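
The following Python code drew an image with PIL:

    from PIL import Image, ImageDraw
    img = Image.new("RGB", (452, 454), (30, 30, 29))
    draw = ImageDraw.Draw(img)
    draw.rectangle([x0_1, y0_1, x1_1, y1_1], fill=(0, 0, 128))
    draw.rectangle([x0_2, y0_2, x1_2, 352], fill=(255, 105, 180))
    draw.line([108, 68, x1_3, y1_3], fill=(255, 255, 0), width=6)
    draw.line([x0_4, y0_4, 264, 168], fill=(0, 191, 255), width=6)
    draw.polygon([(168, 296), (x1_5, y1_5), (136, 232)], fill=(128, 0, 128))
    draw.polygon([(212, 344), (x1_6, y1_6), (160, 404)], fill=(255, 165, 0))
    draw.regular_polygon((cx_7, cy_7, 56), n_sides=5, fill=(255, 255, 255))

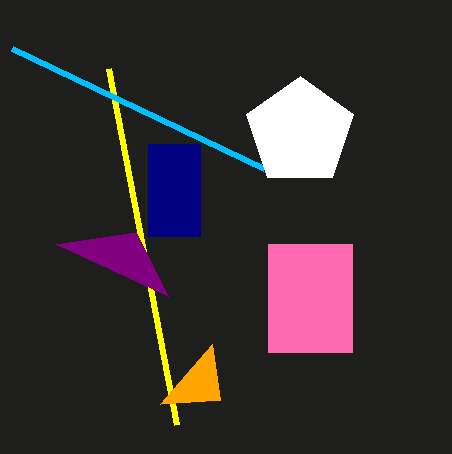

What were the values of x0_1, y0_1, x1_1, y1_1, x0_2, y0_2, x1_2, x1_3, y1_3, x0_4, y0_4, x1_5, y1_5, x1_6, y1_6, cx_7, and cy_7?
x0_1 = 148
y0_1 = 144
x1_1 = 200
y1_1 = 236
x0_2 = 268
y0_2 = 244
x1_2 = 352
x1_3 = 176
y1_3 = 424
x0_4 = 12
y0_4 = 48
x1_5 = 56
y1_5 = 244
x1_6 = 220
y1_6 = 400
cx_7 = 300
cy_7 = 132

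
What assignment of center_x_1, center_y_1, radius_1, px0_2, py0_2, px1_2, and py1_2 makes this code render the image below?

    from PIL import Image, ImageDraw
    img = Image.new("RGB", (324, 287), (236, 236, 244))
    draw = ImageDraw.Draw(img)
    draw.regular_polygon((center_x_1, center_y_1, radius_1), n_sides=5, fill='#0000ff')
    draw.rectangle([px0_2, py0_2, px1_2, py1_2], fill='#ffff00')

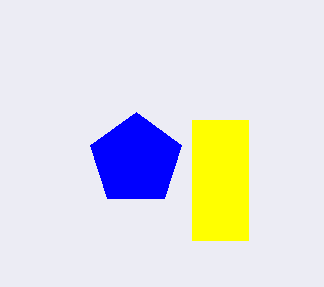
center_x_1 = 136, center_y_1 = 160, radius_1 = 48, px0_2 = 192, py0_2 = 120, px1_2 = 248, py1_2 = 240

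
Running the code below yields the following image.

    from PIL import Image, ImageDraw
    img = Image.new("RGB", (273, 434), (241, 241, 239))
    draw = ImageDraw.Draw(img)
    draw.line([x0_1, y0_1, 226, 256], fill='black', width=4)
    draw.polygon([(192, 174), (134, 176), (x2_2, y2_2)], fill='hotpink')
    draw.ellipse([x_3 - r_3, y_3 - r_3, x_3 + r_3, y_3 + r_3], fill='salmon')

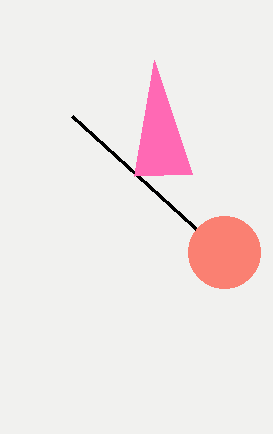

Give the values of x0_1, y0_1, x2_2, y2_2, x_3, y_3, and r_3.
x0_1 = 72
y0_1 = 116
x2_2 = 154
y2_2 = 60
x_3 = 224
y_3 = 252
r_3 = 36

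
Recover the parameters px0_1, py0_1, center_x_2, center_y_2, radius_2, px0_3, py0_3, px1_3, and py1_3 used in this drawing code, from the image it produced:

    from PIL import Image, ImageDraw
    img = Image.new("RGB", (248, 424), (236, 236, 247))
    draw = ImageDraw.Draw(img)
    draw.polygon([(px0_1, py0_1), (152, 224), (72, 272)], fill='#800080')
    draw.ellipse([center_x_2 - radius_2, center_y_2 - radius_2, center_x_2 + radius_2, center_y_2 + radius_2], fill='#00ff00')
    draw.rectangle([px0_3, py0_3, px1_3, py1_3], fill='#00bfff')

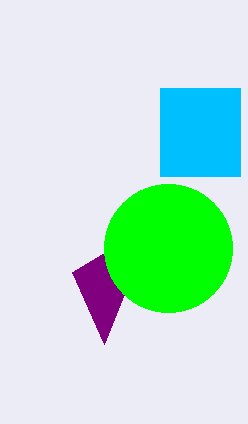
px0_1 = 104, py0_1 = 344, center_x_2 = 168, center_y_2 = 248, radius_2 = 64, px0_3 = 160, py0_3 = 88, px1_3 = 240, py1_3 = 176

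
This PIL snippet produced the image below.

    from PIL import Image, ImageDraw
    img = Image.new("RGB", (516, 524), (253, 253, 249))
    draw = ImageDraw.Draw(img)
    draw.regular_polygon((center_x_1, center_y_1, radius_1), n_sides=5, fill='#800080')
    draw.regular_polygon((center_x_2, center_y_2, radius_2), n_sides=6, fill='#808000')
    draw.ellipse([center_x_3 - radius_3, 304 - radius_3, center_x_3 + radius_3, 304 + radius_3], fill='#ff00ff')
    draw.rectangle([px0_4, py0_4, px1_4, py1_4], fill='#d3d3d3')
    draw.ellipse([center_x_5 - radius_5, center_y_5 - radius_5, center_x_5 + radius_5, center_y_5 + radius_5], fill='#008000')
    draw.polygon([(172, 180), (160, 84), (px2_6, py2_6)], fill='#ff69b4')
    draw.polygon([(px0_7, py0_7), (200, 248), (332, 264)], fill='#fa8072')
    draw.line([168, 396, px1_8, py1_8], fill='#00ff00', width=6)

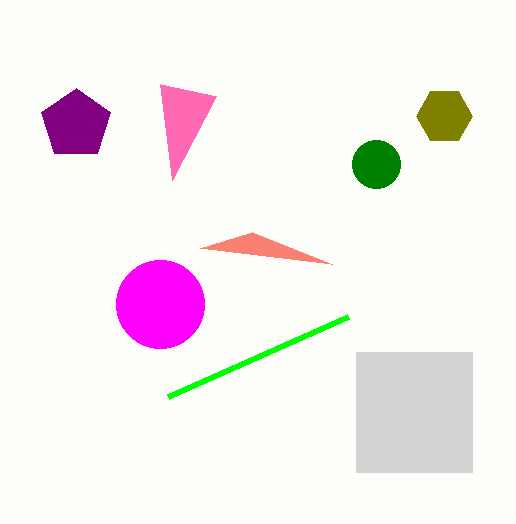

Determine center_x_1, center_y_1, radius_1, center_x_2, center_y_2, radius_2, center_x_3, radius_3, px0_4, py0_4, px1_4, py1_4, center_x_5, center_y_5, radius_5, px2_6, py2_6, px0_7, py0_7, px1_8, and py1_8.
center_x_1 = 76
center_y_1 = 124
radius_1 = 36
center_x_2 = 444
center_y_2 = 116
radius_2 = 28
center_x_3 = 160
radius_3 = 44
px0_4 = 356
py0_4 = 352
px1_4 = 472
py1_4 = 472
center_x_5 = 376
center_y_5 = 164
radius_5 = 24
px2_6 = 216
py2_6 = 96
px0_7 = 252
py0_7 = 232
px1_8 = 348
py1_8 = 316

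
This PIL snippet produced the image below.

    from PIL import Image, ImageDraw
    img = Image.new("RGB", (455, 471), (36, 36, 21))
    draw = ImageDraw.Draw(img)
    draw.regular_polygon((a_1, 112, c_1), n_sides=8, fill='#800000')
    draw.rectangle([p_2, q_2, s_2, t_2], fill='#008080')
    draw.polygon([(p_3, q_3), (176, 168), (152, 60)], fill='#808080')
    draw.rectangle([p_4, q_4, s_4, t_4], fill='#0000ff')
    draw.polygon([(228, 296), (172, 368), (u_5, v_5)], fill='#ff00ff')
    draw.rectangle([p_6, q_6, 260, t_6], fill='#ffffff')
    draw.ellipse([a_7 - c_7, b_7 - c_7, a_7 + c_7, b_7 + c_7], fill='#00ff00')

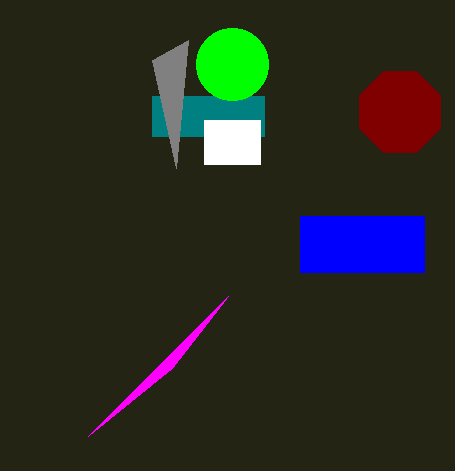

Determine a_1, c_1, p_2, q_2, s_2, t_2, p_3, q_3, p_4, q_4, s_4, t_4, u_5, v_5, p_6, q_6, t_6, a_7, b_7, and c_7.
a_1 = 400
c_1 = 44
p_2 = 152
q_2 = 96
s_2 = 264
t_2 = 136
p_3 = 188
q_3 = 40
p_4 = 300
q_4 = 216
s_4 = 424
t_4 = 272
u_5 = 88
v_5 = 436
p_6 = 204
q_6 = 120
t_6 = 164
a_7 = 232
b_7 = 64
c_7 = 36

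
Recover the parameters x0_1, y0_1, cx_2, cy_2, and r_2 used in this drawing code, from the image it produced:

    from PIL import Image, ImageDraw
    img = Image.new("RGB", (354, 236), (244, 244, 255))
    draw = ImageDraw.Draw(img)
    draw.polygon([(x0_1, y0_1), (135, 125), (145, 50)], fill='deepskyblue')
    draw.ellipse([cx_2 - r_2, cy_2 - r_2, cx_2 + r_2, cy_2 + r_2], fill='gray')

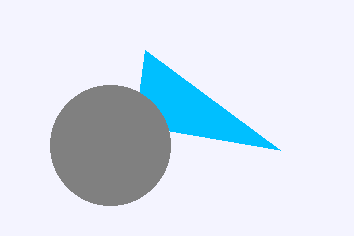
x0_1 = 280
y0_1 = 150
cx_2 = 110
cy_2 = 145
r_2 = 60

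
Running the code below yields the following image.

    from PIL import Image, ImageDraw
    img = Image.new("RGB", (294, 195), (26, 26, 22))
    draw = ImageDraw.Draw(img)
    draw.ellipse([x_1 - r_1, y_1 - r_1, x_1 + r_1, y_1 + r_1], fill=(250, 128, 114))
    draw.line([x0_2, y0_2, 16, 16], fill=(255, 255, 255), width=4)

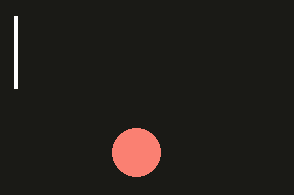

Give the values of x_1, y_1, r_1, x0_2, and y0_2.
x_1 = 136
y_1 = 152
r_1 = 24
x0_2 = 16
y0_2 = 88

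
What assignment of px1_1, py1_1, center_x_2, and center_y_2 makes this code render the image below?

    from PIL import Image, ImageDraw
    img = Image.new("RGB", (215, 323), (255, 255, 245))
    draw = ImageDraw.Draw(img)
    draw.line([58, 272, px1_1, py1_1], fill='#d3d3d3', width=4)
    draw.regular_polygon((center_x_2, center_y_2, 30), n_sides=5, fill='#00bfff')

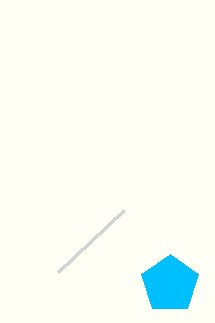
px1_1 = 124
py1_1 = 210
center_x_2 = 170
center_y_2 = 284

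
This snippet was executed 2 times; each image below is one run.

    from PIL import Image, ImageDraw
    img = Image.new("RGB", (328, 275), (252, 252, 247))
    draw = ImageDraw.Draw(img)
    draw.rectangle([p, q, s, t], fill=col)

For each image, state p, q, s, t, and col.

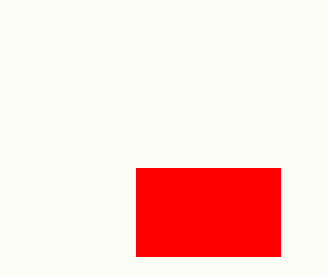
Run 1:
p = 136; q = 168; s = 280; t = 256; col = 'red'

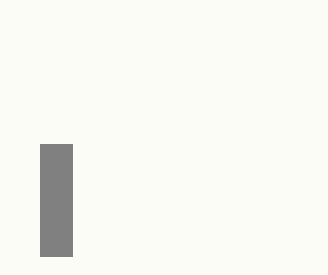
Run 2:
p = 40
q = 144
s = 72
t = 256
col = 'gray'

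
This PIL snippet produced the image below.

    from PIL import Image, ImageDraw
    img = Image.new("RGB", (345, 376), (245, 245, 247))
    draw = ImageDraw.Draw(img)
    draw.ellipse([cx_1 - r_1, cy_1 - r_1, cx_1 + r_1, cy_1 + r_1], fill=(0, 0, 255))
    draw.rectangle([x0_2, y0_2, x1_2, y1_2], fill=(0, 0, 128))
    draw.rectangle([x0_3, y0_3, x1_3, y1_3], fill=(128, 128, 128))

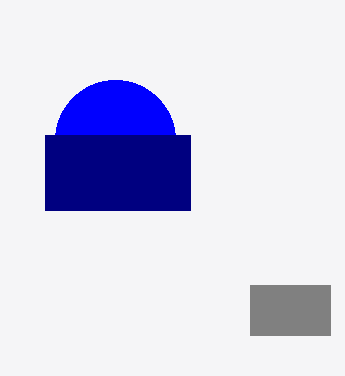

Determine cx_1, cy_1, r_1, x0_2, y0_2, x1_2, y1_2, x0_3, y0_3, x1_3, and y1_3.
cx_1 = 115; cy_1 = 140; r_1 = 60; x0_2 = 45; y0_2 = 135; x1_2 = 190; y1_2 = 210; x0_3 = 250; y0_3 = 285; x1_3 = 330; y1_3 = 335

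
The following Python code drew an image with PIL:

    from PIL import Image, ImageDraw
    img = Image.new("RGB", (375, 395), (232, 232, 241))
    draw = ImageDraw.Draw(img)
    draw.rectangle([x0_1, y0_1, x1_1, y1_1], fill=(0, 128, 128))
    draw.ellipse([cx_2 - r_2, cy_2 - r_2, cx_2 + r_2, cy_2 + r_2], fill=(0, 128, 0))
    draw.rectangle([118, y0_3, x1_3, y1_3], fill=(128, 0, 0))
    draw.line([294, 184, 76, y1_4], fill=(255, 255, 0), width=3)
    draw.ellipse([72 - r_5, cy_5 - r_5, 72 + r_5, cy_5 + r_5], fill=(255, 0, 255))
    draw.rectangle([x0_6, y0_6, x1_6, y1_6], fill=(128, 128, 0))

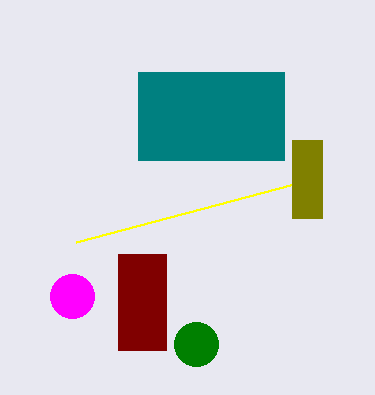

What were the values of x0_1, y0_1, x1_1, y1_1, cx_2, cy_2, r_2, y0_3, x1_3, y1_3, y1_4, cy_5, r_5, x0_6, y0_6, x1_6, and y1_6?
x0_1 = 138, y0_1 = 72, x1_1 = 284, y1_1 = 160, cx_2 = 196, cy_2 = 344, r_2 = 22, y0_3 = 254, x1_3 = 166, y1_3 = 350, y1_4 = 242, cy_5 = 296, r_5 = 22, x0_6 = 292, y0_6 = 140, x1_6 = 322, y1_6 = 218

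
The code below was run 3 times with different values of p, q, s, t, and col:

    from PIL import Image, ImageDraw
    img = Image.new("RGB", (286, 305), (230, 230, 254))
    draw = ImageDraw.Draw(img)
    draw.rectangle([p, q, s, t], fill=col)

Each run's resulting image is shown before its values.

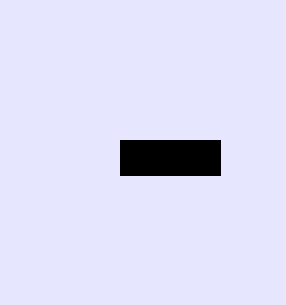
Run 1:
p = 120, q = 140, s = 220, t = 175, col = 'black'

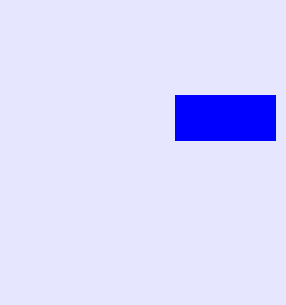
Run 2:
p = 175
q = 95
s = 275
t = 140
col = 'blue'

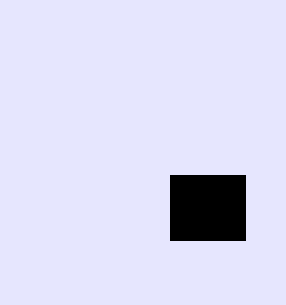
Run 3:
p = 170; q = 175; s = 245; t = 240; col = 'black'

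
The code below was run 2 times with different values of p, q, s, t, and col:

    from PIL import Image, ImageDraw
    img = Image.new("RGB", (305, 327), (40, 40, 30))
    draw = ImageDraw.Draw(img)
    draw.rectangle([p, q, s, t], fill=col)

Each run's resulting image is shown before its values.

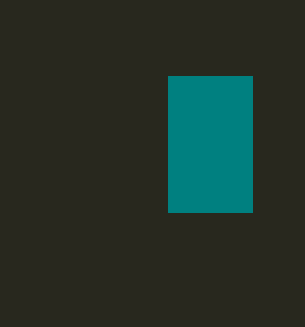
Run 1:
p = 168; q = 76; s = 252; t = 212; col = 'teal'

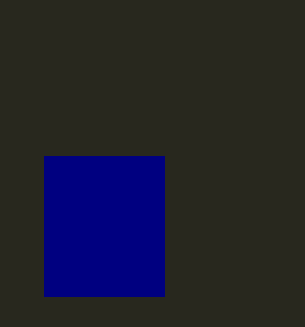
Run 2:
p = 44
q = 156
s = 164
t = 296
col = 'navy'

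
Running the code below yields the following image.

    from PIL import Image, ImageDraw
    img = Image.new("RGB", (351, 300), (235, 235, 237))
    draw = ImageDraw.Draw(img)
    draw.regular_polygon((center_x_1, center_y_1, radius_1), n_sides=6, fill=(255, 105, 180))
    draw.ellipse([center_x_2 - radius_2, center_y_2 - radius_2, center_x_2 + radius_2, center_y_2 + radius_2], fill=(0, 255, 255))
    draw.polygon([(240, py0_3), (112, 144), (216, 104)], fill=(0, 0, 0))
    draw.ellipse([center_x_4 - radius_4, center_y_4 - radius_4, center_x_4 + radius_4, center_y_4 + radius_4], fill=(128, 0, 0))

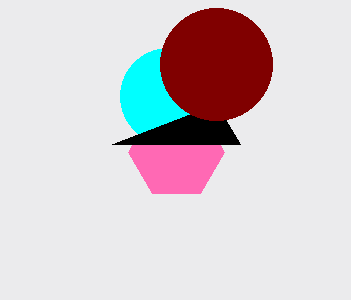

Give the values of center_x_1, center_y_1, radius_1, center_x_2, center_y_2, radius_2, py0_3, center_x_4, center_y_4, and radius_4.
center_x_1 = 176, center_y_1 = 152, radius_1 = 48, center_x_2 = 168, center_y_2 = 96, radius_2 = 48, py0_3 = 144, center_x_4 = 216, center_y_4 = 64, radius_4 = 56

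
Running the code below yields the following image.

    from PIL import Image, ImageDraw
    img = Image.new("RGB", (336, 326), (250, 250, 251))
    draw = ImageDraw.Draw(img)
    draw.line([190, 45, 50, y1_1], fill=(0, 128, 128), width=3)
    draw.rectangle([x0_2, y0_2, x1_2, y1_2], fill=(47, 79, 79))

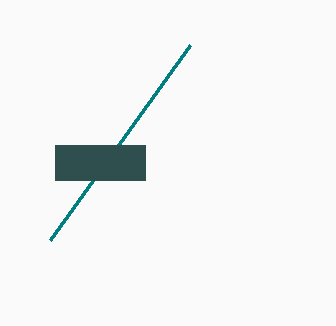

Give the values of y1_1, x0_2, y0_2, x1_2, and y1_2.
y1_1 = 240; x0_2 = 55; y0_2 = 145; x1_2 = 145; y1_2 = 180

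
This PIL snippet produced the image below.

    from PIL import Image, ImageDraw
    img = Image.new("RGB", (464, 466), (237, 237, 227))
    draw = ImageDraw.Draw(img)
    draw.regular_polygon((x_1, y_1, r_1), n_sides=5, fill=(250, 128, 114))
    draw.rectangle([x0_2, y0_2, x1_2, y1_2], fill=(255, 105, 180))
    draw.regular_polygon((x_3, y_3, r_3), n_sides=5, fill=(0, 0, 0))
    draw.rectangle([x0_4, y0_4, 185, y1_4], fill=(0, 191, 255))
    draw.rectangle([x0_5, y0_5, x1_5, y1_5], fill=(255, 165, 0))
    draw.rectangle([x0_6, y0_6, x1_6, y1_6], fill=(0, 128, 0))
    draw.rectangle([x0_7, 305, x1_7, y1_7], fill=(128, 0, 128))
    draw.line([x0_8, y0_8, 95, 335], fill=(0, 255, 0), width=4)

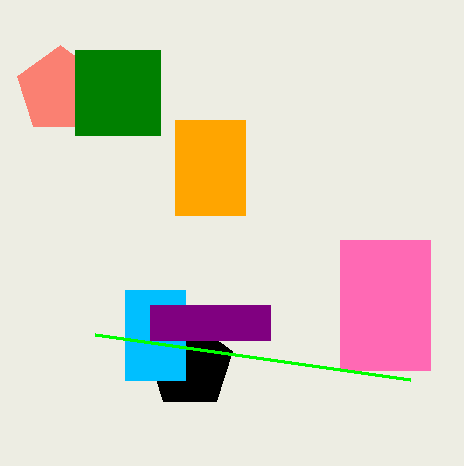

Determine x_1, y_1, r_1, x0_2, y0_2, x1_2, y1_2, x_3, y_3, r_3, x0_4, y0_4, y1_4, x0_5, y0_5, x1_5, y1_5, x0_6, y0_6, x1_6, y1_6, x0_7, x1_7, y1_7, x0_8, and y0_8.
x_1 = 60, y_1 = 90, r_1 = 45, x0_2 = 340, y0_2 = 240, x1_2 = 430, y1_2 = 370, x_3 = 190, y_3 = 365, r_3 = 45, x0_4 = 125, y0_4 = 290, y1_4 = 380, x0_5 = 175, y0_5 = 120, x1_5 = 245, y1_5 = 215, x0_6 = 75, y0_6 = 50, x1_6 = 160, y1_6 = 135, x0_7 = 150, x1_7 = 270, y1_7 = 340, x0_8 = 410, y0_8 = 380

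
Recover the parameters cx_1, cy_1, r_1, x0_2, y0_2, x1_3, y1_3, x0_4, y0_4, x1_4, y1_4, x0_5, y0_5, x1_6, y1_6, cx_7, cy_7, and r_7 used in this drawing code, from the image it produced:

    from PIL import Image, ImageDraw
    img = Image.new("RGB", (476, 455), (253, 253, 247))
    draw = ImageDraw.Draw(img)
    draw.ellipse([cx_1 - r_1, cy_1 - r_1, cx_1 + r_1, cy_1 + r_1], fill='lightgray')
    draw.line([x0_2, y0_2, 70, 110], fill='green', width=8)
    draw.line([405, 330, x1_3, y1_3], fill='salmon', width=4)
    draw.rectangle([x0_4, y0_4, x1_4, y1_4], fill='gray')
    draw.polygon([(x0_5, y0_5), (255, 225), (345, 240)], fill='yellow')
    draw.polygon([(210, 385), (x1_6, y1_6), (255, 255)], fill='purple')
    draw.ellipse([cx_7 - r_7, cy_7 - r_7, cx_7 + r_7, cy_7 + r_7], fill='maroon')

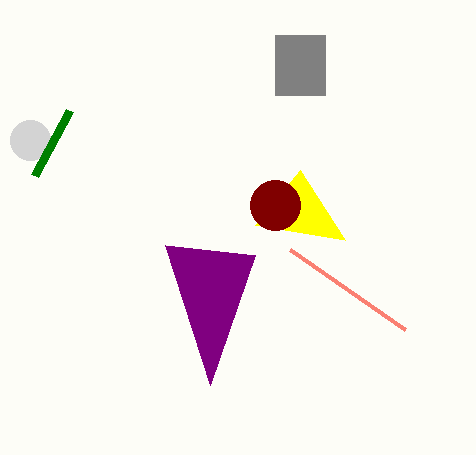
cx_1 = 30
cy_1 = 140
r_1 = 20
x0_2 = 35
y0_2 = 175
x1_3 = 290
y1_3 = 250
x0_4 = 275
y0_4 = 35
x1_4 = 325
y1_4 = 95
x0_5 = 300
y0_5 = 170
x1_6 = 165
y1_6 = 245
cx_7 = 275
cy_7 = 205
r_7 = 25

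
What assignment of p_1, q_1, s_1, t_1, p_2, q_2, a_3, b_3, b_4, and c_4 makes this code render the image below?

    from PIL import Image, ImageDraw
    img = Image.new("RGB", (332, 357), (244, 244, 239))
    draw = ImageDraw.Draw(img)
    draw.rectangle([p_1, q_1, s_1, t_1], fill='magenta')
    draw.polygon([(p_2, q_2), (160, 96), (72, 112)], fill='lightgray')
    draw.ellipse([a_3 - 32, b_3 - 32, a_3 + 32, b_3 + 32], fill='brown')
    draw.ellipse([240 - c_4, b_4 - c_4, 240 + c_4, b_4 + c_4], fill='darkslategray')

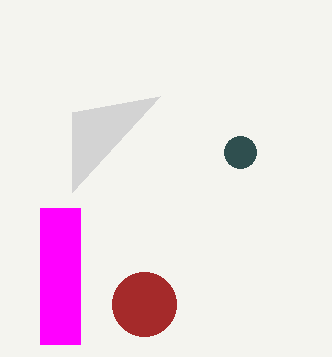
p_1 = 40, q_1 = 208, s_1 = 80, t_1 = 344, p_2 = 72, q_2 = 192, a_3 = 144, b_3 = 304, b_4 = 152, c_4 = 16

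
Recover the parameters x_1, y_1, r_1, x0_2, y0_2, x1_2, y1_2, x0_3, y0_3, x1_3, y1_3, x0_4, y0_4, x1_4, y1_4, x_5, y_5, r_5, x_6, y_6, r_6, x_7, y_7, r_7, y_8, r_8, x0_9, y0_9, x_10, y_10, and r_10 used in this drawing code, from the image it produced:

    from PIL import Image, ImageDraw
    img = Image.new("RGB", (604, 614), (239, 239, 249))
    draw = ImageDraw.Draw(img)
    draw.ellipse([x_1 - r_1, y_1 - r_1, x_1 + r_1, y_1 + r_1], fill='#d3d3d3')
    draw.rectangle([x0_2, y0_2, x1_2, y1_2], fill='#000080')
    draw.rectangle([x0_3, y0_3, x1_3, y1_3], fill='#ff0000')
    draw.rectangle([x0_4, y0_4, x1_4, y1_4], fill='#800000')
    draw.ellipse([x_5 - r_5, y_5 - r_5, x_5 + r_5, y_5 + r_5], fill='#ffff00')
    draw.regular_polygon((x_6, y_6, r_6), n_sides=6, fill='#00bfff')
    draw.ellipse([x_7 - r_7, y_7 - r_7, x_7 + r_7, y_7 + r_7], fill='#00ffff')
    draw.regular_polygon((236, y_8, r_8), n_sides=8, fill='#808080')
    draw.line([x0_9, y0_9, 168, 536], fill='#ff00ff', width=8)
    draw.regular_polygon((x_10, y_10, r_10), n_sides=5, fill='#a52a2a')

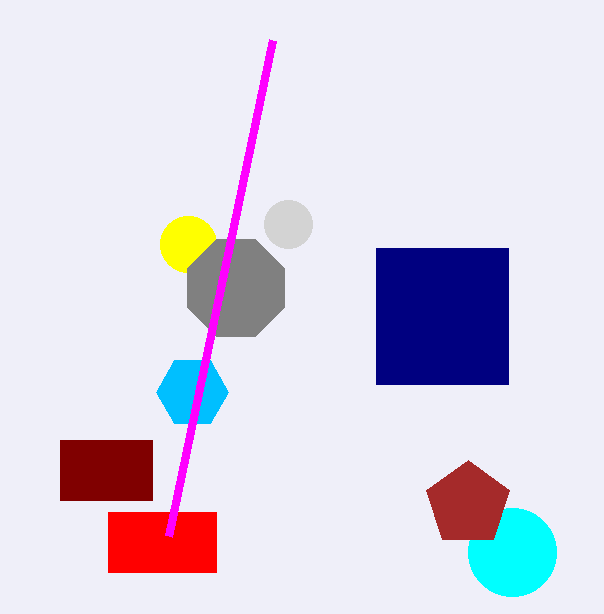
x_1 = 288, y_1 = 224, r_1 = 24, x0_2 = 376, y0_2 = 248, x1_2 = 508, y1_2 = 384, x0_3 = 108, y0_3 = 512, x1_3 = 216, y1_3 = 572, x0_4 = 60, y0_4 = 440, x1_4 = 152, y1_4 = 500, x_5 = 188, y_5 = 244, r_5 = 28, x_6 = 192, y_6 = 392, r_6 = 36, x_7 = 512, y_7 = 552, r_7 = 44, y_8 = 288, r_8 = 52, x0_9 = 272, y0_9 = 40, x_10 = 468, y_10 = 504, r_10 = 44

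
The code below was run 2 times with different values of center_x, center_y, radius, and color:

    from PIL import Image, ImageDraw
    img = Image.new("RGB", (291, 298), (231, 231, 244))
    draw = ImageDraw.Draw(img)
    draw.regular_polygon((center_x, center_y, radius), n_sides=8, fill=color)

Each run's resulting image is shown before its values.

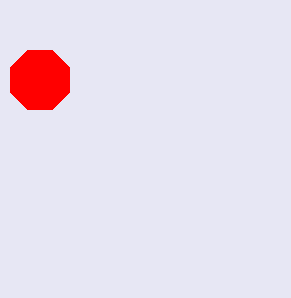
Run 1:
center_x = 40
center_y = 80
radius = 32
color = 'red'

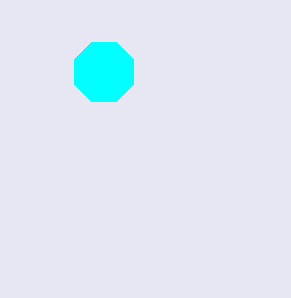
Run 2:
center_x = 104
center_y = 72
radius = 32
color = 'cyan'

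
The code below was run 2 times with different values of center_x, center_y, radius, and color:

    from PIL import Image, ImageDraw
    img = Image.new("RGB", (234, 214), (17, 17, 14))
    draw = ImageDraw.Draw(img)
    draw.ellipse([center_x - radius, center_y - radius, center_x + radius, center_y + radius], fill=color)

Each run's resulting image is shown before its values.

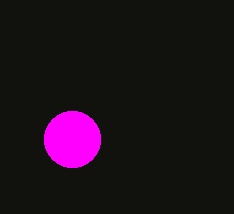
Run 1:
center_x = 72
center_y = 139
radius = 28
color = 'magenta'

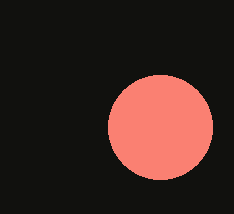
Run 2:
center_x = 160
center_y = 127
radius = 52
color = 'salmon'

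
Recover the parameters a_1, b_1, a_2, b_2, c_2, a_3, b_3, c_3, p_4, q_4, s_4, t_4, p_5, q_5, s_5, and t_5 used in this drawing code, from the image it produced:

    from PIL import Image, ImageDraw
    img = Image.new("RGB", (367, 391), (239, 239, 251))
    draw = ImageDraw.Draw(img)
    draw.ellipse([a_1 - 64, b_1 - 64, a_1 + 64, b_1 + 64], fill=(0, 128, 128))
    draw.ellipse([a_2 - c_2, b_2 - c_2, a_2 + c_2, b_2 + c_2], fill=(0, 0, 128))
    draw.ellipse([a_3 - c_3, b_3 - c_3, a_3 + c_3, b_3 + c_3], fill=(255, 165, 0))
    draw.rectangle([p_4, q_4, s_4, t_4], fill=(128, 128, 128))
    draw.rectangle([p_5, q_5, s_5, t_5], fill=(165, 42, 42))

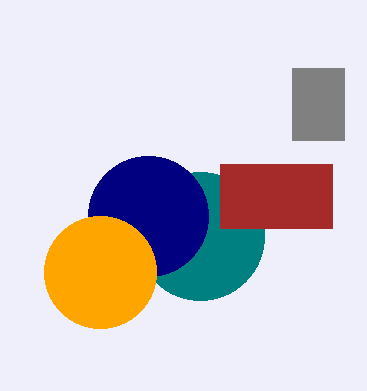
a_1 = 200; b_1 = 236; a_2 = 148; b_2 = 216; c_2 = 60; a_3 = 100; b_3 = 272; c_3 = 56; p_4 = 292; q_4 = 68; s_4 = 344; t_4 = 140; p_5 = 220; q_5 = 164; s_5 = 332; t_5 = 228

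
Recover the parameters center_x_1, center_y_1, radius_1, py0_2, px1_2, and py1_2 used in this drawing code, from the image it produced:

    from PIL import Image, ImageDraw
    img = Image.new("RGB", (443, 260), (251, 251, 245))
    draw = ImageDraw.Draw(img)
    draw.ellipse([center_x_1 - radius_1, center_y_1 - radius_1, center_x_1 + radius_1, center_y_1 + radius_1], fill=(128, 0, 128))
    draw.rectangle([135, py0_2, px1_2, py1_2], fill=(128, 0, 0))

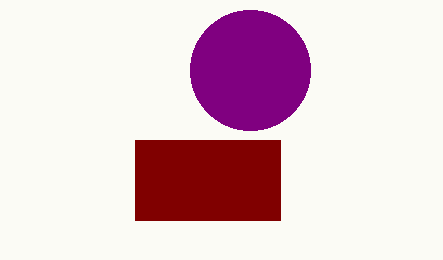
center_x_1 = 250; center_y_1 = 70; radius_1 = 60; py0_2 = 140; px1_2 = 280; py1_2 = 220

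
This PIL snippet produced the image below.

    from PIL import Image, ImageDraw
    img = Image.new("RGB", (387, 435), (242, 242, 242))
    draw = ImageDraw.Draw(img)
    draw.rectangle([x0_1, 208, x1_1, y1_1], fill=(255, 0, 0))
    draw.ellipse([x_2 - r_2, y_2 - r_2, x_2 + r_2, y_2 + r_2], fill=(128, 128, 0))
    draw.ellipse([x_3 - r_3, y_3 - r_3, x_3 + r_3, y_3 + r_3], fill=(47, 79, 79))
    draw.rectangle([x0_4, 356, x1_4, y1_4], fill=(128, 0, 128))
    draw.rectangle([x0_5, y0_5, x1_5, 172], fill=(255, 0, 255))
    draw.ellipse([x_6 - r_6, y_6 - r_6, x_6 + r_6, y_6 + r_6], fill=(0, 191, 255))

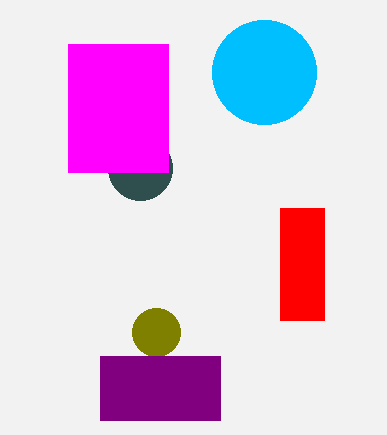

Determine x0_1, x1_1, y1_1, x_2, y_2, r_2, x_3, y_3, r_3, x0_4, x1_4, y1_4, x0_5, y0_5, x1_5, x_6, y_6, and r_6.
x0_1 = 280, x1_1 = 324, y1_1 = 320, x_2 = 156, y_2 = 332, r_2 = 24, x_3 = 140, y_3 = 168, r_3 = 32, x0_4 = 100, x1_4 = 220, y1_4 = 420, x0_5 = 68, y0_5 = 44, x1_5 = 168, x_6 = 264, y_6 = 72, r_6 = 52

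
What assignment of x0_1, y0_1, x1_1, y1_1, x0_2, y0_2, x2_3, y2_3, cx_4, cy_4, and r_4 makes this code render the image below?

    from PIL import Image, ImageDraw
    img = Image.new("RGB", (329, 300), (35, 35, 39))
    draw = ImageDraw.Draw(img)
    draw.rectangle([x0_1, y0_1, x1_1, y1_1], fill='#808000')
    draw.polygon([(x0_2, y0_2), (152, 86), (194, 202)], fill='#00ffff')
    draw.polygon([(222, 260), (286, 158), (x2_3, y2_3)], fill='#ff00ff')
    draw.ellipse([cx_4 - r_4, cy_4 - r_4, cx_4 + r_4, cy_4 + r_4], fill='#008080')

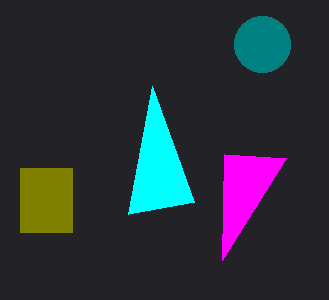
x0_1 = 20
y0_1 = 168
x1_1 = 72
y1_1 = 232
x0_2 = 128
y0_2 = 214
x2_3 = 224
y2_3 = 154
cx_4 = 262
cy_4 = 44
r_4 = 28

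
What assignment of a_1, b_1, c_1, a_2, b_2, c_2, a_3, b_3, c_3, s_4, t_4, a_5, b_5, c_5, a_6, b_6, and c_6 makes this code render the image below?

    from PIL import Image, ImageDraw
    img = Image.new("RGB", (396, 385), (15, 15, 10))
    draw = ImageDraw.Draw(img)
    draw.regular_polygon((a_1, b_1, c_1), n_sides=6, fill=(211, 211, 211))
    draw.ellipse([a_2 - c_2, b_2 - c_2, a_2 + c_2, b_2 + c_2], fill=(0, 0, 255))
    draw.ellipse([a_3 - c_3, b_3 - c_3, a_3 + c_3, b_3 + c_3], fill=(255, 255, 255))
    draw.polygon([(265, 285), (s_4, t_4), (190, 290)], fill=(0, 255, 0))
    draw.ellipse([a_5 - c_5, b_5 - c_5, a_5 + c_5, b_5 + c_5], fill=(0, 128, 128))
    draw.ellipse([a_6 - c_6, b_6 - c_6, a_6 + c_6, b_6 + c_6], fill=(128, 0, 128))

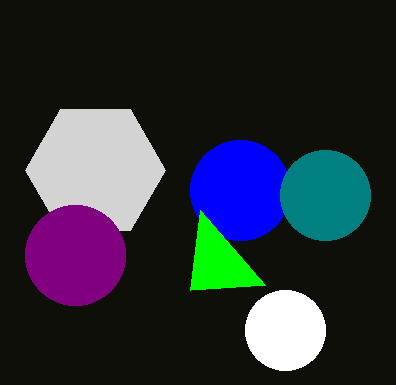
a_1 = 95
b_1 = 170
c_1 = 70
a_2 = 240
b_2 = 190
c_2 = 50
a_3 = 285
b_3 = 330
c_3 = 40
s_4 = 200
t_4 = 210
a_5 = 325
b_5 = 195
c_5 = 45
a_6 = 75
b_6 = 255
c_6 = 50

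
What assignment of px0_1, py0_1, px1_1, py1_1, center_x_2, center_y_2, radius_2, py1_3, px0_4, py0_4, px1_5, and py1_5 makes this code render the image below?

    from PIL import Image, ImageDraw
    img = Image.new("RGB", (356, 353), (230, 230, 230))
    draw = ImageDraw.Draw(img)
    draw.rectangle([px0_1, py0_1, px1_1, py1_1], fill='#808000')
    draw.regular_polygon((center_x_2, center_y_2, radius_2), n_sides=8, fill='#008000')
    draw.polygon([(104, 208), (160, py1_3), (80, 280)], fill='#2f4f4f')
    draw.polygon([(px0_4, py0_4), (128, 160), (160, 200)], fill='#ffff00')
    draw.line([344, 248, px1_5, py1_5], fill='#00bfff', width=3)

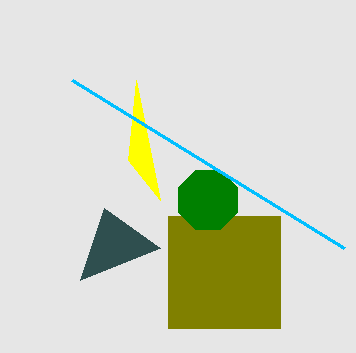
px0_1 = 168; py0_1 = 216; px1_1 = 280; py1_1 = 328; center_x_2 = 208; center_y_2 = 200; radius_2 = 32; py1_3 = 248; px0_4 = 136; py0_4 = 80; px1_5 = 72; py1_5 = 80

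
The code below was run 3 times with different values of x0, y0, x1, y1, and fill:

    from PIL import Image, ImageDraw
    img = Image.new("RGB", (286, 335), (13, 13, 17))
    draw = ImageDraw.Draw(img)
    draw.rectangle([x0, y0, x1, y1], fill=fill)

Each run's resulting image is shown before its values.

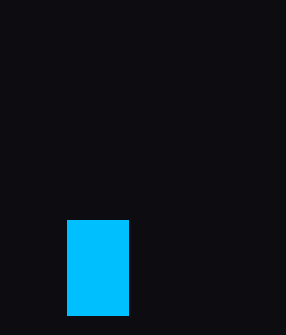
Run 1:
x0 = 67, y0 = 220, x1 = 128, y1 = 315, fill = 'deepskyblue'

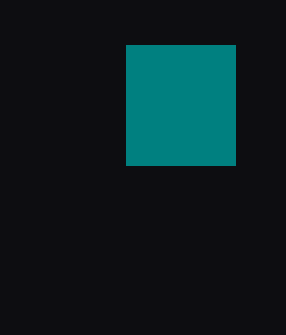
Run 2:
x0 = 126; y0 = 45; x1 = 235; y1 = 165; fill = 'teal'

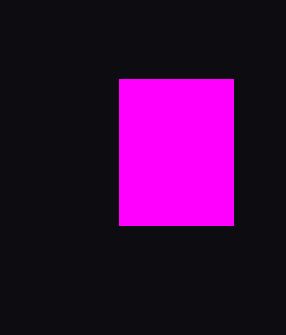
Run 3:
x0 = 119; y0 = 79; x1 = 233; y1 = 225; fill = 'magenta'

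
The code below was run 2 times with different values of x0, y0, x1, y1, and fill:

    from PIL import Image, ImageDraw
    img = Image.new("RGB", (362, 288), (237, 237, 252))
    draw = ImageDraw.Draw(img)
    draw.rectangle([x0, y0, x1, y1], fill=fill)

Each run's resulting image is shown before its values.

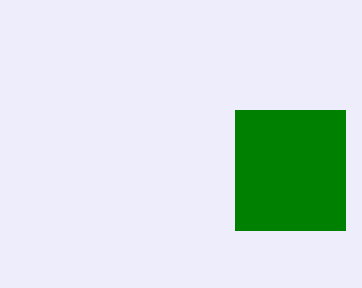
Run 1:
x0 = 235; y0 = 110; x1 = 345; y1 = 230; fill = 'green'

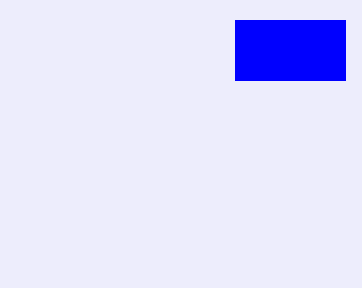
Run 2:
x0 = 235; y0 = 20; x1 = 345; y1 = 80; fill = 'blue'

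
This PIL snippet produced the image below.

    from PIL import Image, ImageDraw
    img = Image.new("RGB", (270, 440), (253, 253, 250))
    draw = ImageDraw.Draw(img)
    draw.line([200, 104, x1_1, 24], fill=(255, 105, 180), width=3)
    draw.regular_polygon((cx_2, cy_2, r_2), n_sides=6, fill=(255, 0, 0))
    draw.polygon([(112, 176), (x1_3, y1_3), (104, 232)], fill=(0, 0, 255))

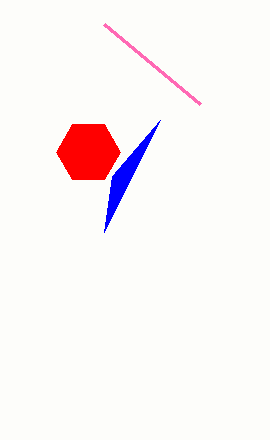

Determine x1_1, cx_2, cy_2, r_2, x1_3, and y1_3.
x1_1 = 104; cx_2 = 88; cy_2 = 152; r_2 = 32; x1_3 = 160; y1_3 = 120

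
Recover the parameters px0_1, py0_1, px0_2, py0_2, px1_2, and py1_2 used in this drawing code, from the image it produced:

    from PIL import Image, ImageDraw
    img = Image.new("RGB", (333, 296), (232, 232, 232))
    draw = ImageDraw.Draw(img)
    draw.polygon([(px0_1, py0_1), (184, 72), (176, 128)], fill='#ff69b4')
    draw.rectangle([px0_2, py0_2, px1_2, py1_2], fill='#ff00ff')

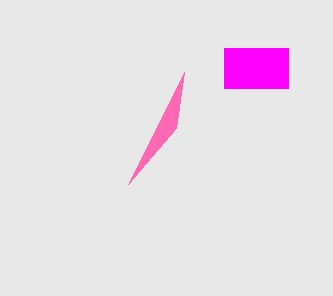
px0_1 = 128; py0_1 = 184; px0_2 = 224; py0_2 = 48; px1_2 = 288; py1_2 = 88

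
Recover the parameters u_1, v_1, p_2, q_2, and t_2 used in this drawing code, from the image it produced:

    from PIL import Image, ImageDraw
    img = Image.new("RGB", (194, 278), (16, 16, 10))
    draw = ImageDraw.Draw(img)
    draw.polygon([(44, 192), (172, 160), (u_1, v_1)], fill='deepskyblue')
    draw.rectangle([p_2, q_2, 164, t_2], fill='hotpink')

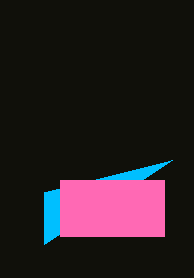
u_1 = 44, v_1 = 244, p_2 = 60, q_2 = 180, t_2 = 236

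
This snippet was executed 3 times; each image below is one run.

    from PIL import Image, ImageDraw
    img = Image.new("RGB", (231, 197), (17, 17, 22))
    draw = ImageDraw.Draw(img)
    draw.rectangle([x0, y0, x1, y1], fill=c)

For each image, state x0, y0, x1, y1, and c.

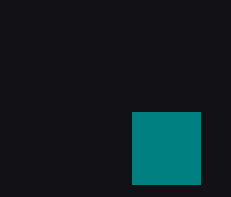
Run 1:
x0 = 132, y0 = 112, x1 = 200, y1 = 184, c = 'teal'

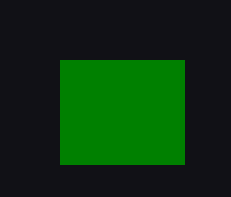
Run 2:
x0 = 60; y0 = 60; x1 = 184; y1 = 164; c = 'green'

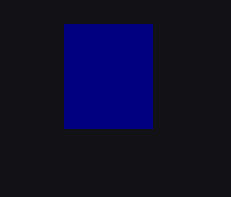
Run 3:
x0 = 64; y0 = 24; x1 = 152; y1 = 128; c = 'navy'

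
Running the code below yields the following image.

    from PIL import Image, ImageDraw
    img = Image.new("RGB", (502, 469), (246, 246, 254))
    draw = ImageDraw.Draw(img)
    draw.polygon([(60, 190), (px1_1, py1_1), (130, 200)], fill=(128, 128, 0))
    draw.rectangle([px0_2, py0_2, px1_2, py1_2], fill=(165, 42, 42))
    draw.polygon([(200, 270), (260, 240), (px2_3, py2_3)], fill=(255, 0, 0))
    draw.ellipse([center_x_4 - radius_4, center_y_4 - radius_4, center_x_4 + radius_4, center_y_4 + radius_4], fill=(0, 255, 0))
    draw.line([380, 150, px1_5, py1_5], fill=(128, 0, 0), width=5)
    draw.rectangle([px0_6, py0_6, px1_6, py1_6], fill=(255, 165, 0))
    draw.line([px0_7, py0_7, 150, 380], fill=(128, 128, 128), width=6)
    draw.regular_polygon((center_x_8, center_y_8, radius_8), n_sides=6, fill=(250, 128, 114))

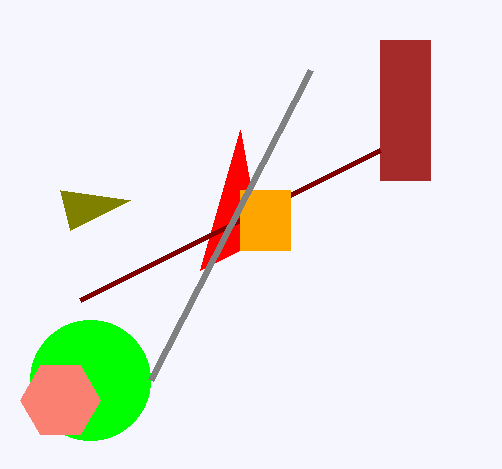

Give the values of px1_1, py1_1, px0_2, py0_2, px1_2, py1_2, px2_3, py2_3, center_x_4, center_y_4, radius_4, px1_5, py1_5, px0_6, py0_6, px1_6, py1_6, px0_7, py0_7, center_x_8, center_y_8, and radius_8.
px1_1 = 70, py1_1 = 230, px0_2 = 380, py0_2 = 40, px1_2 = 430, py1_2 = 180, px2_3 = 240, py2_3 = 130, center_x_4 = 90, center_y_4 = 380, radius_4 = 60, px1_5 = 80, py1_5 = 300, px0_6 = 240, py0_6 = 190, px1_6 = 290, py1_6 = 250, px0_7 = 310, py0_7 = 70, center_x_8 = 60, center_y_8 = 400, radius_8 = 40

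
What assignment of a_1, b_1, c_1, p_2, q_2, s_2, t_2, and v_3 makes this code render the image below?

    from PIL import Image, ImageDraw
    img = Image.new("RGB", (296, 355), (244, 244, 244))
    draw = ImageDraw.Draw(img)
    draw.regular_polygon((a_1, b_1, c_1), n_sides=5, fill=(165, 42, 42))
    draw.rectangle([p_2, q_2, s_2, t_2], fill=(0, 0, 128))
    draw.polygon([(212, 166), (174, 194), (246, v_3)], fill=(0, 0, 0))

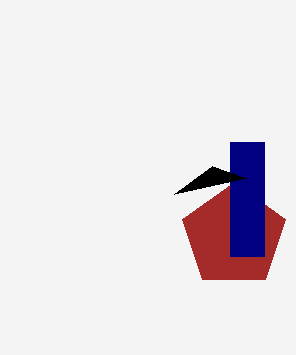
a_1 = 234
b_1 = 236
c_1 = 54
p_2 = 230
q_2 = 142
s_2 = 264
t_2 = 256
v_3 = 178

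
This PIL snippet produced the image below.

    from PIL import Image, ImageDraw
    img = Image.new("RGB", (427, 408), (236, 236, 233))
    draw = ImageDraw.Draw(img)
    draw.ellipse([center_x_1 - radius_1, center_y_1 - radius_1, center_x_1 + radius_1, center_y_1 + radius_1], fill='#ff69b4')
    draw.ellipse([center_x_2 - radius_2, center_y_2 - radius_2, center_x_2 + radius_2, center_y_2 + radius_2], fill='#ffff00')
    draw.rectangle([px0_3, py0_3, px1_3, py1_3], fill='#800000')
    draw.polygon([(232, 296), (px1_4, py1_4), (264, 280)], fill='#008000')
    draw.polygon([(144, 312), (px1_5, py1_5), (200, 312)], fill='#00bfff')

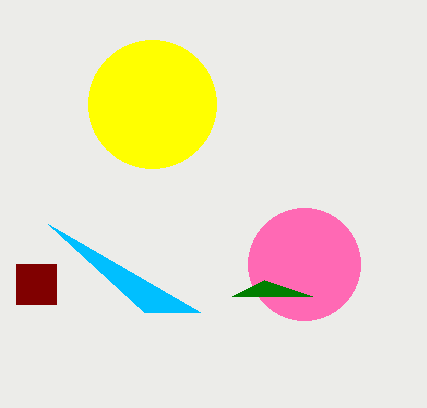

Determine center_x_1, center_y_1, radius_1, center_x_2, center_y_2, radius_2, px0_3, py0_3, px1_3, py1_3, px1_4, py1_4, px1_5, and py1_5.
center_x_1 = 304, center_y_1 = 264, radius_1 = 56, center_x_2 = 152, center_y_2 = 104, radius_2 = 64, px0_3 = 16, py0_3 = 264, px1_3 = 56, py1_3 = 304, px1_4 = 312, py1_4 = 296, px1_5 = 48, py1_5 = 224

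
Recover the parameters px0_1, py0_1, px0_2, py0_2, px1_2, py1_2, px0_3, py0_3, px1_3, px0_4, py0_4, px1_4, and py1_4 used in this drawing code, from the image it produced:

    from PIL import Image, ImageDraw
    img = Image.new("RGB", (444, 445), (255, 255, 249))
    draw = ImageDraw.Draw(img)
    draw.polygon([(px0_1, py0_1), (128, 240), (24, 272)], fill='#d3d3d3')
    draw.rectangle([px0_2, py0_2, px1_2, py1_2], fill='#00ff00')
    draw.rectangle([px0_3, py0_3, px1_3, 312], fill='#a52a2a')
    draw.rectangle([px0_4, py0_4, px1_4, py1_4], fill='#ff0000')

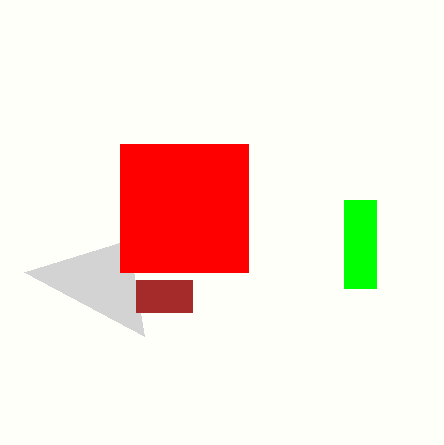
px0_1 = 144; py0_1 = 336; px0_2 = 344; py0_2 = 200; px1_2 = 376; py1_2 = 288; px0_3 = 136; py0_3 = 280; px1_3 = 192; px0_4 = 120; py0_4 = 144; px1_4 = 248; py1_4 = 272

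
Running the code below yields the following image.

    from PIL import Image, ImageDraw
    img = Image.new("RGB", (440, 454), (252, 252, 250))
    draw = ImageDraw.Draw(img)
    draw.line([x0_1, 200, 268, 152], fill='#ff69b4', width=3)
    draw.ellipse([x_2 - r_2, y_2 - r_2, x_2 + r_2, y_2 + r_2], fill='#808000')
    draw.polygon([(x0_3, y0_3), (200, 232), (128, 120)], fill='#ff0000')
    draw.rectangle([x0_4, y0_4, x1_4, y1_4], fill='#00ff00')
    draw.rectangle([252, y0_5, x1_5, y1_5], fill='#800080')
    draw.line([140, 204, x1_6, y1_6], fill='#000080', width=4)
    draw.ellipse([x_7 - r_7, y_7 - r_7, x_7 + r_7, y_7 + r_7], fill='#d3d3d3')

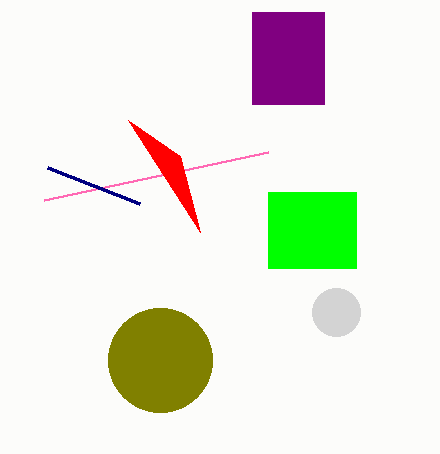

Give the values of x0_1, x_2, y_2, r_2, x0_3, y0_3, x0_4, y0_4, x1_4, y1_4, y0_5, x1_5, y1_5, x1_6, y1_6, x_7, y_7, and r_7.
x0_1 = 44
x_2 = 160
y_2 = 360
r_2 = 52
x0_3 = 180
y0_3 = 156
x0_4 = 268
y0_4 = 192
x1_4 = 356
y1_4 = 268
y0_5 = 12
x1_5 = 324
y1_5 = 104
x1_6 = 48
y1_6 = 168
x_7 = 336
y_7 = 312
r_7 = 24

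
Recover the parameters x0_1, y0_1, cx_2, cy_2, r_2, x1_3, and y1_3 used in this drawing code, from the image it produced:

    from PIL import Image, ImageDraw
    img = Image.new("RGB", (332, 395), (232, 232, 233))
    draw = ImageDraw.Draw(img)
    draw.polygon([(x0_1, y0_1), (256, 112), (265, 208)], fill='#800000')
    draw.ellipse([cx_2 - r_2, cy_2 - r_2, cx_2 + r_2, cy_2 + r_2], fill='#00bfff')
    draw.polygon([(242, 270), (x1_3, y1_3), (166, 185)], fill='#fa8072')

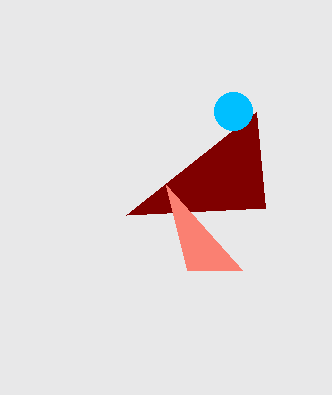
x0_1 = 126, y0_1 = 215, cx_2 = 233, cy_2 = 111, r_2 = 19, x1_3 = 187, y1_3 = 270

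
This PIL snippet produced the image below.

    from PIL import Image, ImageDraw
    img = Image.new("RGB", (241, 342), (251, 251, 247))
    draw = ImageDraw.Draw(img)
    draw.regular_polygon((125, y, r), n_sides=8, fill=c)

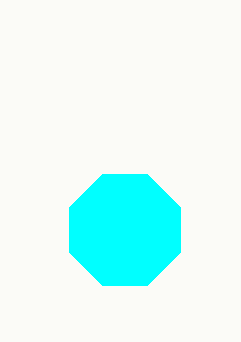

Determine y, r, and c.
y = 230; r = 60; c = 'cyan'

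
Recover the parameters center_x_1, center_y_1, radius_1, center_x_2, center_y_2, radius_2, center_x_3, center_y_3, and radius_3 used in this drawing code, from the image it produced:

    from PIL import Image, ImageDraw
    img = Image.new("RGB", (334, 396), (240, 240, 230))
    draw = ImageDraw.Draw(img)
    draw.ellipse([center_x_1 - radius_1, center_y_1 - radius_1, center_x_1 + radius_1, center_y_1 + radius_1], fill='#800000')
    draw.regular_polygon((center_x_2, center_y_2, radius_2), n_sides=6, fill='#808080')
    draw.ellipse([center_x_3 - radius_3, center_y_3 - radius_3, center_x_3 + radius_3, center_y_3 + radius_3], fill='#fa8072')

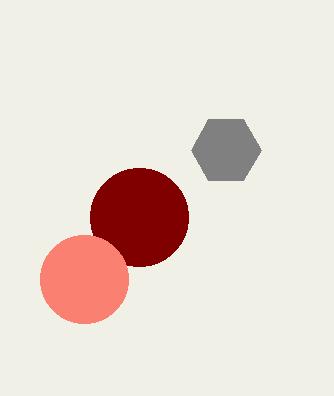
center_x_1 = 139; center_y_1 = 217; radius_1 = 49; center_x_2 = 226; center_y_2 = 150; radius_2 = 35; center_x_3 = 84; center_y_3 = 279; radius_3 = 44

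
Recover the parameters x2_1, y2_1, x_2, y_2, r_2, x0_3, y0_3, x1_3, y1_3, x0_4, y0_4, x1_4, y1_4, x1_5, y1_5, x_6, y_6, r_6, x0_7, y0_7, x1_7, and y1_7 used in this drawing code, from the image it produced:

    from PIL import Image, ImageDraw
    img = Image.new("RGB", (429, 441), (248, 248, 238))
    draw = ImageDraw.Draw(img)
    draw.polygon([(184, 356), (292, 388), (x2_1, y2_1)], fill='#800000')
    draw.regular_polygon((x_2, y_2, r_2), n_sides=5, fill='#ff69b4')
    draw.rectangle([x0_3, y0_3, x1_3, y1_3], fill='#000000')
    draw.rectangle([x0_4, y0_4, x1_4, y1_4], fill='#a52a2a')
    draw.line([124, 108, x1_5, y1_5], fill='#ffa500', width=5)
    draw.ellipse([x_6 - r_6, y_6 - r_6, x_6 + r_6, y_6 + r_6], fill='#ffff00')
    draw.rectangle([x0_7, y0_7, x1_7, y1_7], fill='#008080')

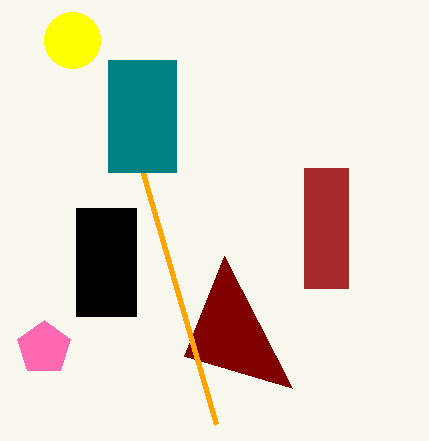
x2_1 = 224, y2_1 = 256, x_2 = 44, y_2 = 348, r_2 = 28, x0_3 = 76, y0_3 = 208, x1_3 = 136, y1_3 = 316, x0_4 = 304, y0_4 = 168, x1_4 = 348, y1_4 = 288, x1_5 = 216, y1_5 = 424, x_6 = 72, y_6 = 40, r_6 = 28, x0_7 = 108, y0_7 = 60, x1_7 = 176, y1_7 = 172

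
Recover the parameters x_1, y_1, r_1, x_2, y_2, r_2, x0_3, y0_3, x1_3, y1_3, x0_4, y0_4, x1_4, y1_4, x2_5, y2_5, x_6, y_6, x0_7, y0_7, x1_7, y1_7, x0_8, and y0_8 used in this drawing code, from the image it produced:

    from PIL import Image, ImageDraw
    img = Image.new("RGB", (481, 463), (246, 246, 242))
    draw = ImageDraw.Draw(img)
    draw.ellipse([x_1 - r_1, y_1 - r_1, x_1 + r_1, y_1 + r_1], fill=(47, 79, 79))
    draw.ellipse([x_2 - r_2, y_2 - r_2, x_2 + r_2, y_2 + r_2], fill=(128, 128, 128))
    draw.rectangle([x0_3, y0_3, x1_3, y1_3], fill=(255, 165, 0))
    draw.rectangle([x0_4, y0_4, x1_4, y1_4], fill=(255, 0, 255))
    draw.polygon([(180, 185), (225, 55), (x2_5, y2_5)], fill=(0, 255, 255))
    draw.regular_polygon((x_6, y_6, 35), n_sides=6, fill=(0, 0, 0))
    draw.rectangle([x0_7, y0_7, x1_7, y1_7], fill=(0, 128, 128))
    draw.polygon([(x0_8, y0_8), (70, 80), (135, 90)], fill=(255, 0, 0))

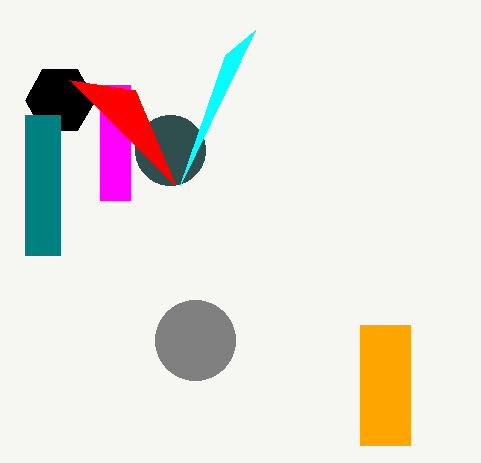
x_1 = 170, y_1 = 150, r_1 = 35, x_2 = 195, y_2 = 340, r_2 = 40, x0_3 = 360, y0_3 = 325, x1_3 = 410, y1_3 = 445, x0_4 = 100, y0_4 = 85, x1_4 = 130, y1_4 = 200, x2_5 = 255, y2_5 = 30, x_6 = 60, y_6 = 100, x0_7 = 25, y0_7 = 115, x1_7 = 60, y1_7 = 255, x0_8 = 175, y0_8 = 185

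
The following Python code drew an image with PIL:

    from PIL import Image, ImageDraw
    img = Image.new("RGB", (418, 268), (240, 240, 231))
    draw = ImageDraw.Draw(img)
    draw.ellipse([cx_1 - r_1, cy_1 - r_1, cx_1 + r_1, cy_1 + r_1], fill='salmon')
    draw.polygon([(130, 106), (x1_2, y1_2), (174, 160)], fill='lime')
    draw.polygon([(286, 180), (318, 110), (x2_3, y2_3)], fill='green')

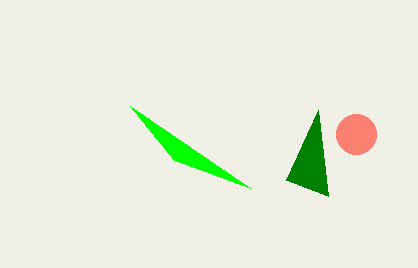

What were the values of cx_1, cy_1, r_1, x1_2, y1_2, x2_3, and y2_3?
cx_1 = 356; cy_1 = 134; r_1 = 20; x1_2 = 250; y1_2 = 188; x2_3 = 328; y2_3 = 196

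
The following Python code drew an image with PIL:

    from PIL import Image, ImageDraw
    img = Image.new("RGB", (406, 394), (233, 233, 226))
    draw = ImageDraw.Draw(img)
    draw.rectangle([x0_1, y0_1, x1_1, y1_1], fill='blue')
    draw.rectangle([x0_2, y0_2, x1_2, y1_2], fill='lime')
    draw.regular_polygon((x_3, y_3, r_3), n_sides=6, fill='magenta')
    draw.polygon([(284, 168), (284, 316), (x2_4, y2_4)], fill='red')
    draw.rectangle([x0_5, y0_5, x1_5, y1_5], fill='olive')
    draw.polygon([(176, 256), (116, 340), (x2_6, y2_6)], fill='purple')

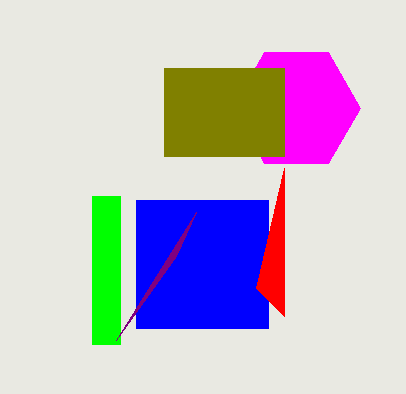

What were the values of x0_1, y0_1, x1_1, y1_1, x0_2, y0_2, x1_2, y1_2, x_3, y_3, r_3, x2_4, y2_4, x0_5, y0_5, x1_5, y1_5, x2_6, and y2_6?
x0_1 = 136
y0_1 = 200
x1_1 = 268
y1_1 = 328
x0_2 = 92
y0_2 = 196
x1_2 = 120
y1_2 = 344
x_3 = 296
y_3 = 108
r_3 = 64
x2_4 = 256
y2_4 = 288
x0_5 = 164
y0_5 = 68
x1_5 = 284
y1_5 = 156
x2_6 = 196
y2_6 = 212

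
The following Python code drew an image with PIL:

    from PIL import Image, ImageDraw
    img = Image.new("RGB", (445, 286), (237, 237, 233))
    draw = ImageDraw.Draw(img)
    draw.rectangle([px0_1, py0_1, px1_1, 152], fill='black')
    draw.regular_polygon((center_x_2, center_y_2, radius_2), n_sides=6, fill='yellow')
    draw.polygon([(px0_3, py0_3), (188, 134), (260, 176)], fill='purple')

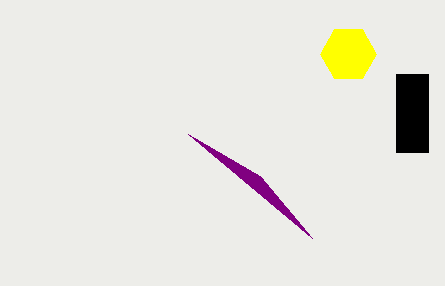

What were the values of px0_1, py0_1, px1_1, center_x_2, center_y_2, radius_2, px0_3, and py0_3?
px0_1 = 396; py0_1 = 74; px1_1 = 428; center_x_2 = 348; center_y_2 = 54; radius_2 = 28; px0_3 = 312; py0_3 = 238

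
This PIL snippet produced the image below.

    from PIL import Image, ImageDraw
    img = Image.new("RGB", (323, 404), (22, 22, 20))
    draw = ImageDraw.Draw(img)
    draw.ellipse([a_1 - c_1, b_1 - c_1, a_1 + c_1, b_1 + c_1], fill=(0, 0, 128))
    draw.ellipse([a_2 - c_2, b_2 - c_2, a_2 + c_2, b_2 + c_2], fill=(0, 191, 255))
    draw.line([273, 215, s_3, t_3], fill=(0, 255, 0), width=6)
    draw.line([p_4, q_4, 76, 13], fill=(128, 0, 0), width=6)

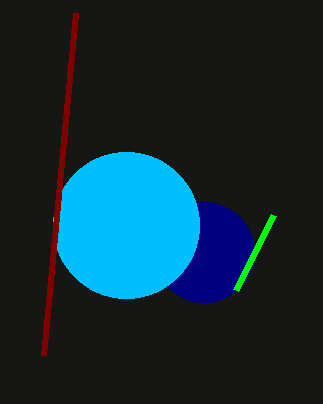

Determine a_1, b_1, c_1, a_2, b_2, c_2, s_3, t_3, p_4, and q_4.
a_1 = 204
b_1 = 252
c_1 = 50
a_2 = 126
b_2 = 225
c_2 = 73
s_3 = 235
t_3 = 290
p_4 = 44
q_4 = 355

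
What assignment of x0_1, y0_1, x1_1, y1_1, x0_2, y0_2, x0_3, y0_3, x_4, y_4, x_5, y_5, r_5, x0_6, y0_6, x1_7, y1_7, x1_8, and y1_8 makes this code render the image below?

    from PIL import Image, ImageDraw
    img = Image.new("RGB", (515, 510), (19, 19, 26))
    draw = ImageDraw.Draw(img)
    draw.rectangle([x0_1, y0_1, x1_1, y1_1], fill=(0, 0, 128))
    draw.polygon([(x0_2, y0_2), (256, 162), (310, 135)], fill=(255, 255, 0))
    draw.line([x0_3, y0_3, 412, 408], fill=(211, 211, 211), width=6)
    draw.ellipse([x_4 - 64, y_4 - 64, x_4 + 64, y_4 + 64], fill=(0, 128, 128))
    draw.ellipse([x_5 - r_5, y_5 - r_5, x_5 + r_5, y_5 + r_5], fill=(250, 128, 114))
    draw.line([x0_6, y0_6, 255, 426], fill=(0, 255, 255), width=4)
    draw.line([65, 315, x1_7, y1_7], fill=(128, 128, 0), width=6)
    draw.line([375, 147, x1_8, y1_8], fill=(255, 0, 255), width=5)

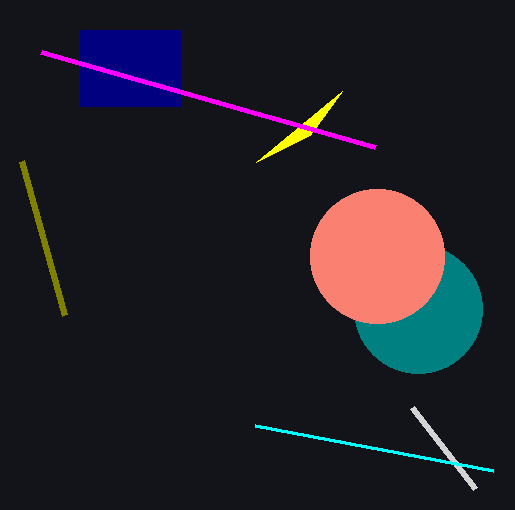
x0_1 = 80, y0_1 = 30, x1_1 = 180, y1_1 = 106, x0_2 = 342, y0_2 = 91, x0_3 = 475, y0_3 = 489, x_4 = 418, y_4 = 309, x_5 = 377, y_5 = 256, r_5 = 67, x0_6 = 493, y0_6 = 471, x1_7 = 22, y1_7 = 161, x1_8 = 41, y1_8 = 52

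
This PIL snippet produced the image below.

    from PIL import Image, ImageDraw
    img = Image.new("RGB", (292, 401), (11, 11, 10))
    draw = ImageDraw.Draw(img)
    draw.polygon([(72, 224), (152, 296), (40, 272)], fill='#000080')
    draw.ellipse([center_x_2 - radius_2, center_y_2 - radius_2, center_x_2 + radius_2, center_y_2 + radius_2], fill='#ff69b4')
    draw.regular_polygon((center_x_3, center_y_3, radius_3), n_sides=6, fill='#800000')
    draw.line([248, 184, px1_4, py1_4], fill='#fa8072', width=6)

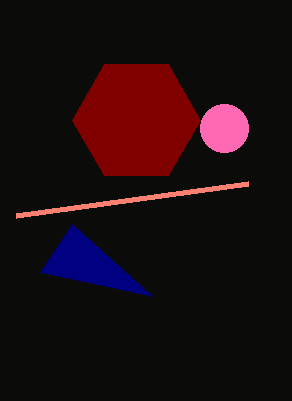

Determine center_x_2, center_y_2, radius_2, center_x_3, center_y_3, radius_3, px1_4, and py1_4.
center_x_2 = 224, center_y_2 = 128, radius_2 = 24, center_x_3 = 136, center_y_3 = 120, radius_3 = 64, px1_4 = 16, py1_4 = 216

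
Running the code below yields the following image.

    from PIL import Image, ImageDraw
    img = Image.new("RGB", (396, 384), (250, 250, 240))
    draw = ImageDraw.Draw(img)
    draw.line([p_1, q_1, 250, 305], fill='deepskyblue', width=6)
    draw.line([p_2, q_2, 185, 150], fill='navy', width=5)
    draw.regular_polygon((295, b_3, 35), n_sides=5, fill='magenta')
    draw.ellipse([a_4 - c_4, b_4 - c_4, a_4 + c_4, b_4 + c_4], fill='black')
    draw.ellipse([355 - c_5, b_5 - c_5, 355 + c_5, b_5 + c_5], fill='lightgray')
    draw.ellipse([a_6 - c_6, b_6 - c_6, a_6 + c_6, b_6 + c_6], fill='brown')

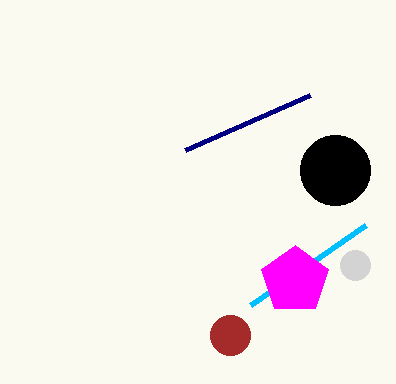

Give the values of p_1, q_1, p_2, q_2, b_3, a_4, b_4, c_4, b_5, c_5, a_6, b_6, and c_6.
p_1 = 365, q_1 = 225, p_2 = 310, q_2 = 95, b_3 = 280, a_4 = 335, b_4 = 170, c_4 = 35, b_5 = 265, c_5 = 15, a_6 = 230, b_6 = 335, c_6 = 20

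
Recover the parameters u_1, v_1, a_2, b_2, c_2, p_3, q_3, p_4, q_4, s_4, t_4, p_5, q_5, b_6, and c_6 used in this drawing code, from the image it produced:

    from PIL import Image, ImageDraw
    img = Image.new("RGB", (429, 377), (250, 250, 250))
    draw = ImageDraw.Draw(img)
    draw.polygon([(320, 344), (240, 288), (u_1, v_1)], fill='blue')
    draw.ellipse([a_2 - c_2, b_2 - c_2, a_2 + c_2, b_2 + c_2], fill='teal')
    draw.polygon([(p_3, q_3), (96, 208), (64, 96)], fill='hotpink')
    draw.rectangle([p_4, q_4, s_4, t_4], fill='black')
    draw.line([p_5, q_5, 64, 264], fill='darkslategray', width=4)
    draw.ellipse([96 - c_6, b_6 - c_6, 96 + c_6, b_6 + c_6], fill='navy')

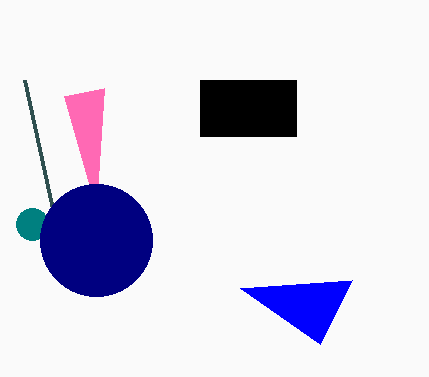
u_1 = 352; v_1 = 280; a_2 = 32; b_2 = 224; c_2 = 16; p_3 = 104; q_3 = 88; p_4 = 200; q_4 = 80; s_4 = 296; t_4 = 136; p_5 = 24; q_5 = 80; b_6 = 240; c_6 = 56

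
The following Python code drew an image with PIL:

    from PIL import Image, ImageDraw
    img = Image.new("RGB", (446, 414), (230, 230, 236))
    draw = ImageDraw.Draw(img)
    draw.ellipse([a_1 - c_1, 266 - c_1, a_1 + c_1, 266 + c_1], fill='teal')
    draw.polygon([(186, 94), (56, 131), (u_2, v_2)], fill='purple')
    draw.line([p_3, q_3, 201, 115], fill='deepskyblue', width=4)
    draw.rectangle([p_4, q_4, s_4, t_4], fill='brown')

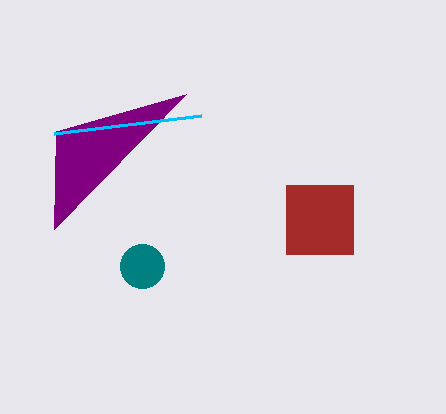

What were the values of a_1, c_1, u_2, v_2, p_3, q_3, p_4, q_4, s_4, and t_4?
a_1 = 142; c_1 = 22; u_2 = 54; v_2 = 229; p_3 = 54; q_3 = 133; p_4 = 286; q_4 = 185; s_4 = 353; t_4 = 254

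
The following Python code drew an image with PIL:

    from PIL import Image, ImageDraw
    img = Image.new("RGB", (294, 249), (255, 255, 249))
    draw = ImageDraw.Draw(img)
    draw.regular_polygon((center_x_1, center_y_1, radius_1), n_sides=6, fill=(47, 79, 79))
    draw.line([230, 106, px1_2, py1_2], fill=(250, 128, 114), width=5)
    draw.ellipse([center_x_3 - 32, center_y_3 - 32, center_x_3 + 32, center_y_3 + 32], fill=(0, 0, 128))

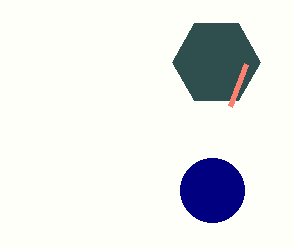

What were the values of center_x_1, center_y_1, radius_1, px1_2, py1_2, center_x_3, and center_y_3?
center_x_1 = 216; center_y_1 = 62; radius_1 = 44; px1_2 = 246; py1_2 = 64; center_x_3 = 212; center_y_3 = 190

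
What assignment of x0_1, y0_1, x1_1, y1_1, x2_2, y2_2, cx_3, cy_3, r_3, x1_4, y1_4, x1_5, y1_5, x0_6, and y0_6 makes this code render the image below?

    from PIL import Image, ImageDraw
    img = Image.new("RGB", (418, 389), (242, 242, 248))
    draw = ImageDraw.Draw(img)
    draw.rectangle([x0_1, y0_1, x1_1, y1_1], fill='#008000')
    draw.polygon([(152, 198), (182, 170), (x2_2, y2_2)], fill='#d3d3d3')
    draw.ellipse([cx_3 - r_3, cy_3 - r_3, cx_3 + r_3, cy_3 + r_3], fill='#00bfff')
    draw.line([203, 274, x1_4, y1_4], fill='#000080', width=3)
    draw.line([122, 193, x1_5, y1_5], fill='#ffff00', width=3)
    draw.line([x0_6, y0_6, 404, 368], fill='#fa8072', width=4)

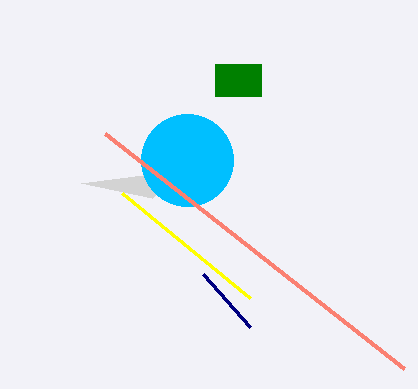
x0_1 = 215; y0_1 = 64; x1_1 = 261; y1_1 = 96; x2_2 = 81; y2_2 = 183; cx_3 = 187; cy_3 = 160; r_3 = 46; x1_4 = 250; y1_4 = 327; x1_5 = 250; y1_5 = 298; x0_6 = 105; y0_6 = 133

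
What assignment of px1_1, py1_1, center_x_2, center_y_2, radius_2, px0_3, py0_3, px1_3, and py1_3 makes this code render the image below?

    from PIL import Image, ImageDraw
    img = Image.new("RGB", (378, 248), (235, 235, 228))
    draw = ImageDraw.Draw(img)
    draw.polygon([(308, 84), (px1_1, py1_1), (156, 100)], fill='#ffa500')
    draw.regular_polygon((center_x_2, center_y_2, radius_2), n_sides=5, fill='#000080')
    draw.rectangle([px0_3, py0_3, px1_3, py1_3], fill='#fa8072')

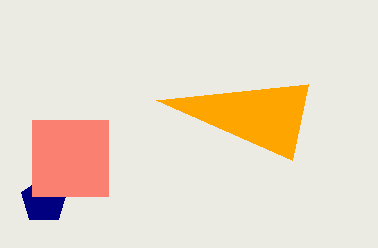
px1_1 = 292
py1_1 = 160
center_x_2 = 44
center_y_2 = 200
radius_2 = 24
px0_3 = 32
py0_3 = 120
px1_3 = 108
py1_3 = 196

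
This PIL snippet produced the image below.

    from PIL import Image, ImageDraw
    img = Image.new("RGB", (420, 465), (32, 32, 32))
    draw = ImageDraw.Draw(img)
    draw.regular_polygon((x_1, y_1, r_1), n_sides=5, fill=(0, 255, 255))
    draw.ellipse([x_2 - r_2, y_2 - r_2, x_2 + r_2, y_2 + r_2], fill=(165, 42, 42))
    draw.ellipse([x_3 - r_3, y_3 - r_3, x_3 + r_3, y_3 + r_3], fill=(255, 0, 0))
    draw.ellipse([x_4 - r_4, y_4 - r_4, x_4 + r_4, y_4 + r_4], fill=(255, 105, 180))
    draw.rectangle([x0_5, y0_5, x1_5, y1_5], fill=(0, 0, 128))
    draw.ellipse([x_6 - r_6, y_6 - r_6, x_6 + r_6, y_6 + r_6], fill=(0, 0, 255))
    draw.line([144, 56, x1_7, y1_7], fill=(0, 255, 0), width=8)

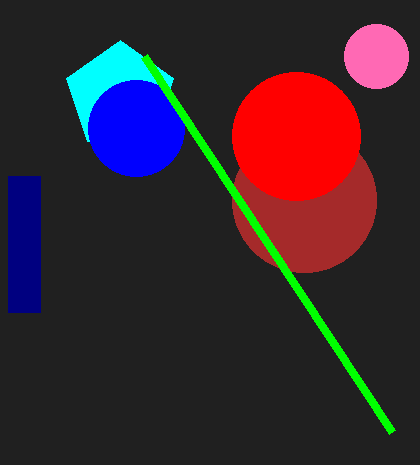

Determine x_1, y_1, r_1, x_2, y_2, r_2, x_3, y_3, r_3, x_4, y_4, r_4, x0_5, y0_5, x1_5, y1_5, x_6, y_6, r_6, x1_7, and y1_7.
x_1 = 120
y_1 = 96
r_1 = 56
x_2 = 304
y_2 = 200
r_2 = 72
x_3 = 296
y_3 = 136
r_3 = 64
x_4 = 376
y_4 = 56
r_4 = 32
x0_5 = 8
y0_5 = 176
x1_5 = 40
y1_5 = 312
x_6 = 136
y_6 = 128
r_6 = 48
x1_7 = 392
y1_7 = 432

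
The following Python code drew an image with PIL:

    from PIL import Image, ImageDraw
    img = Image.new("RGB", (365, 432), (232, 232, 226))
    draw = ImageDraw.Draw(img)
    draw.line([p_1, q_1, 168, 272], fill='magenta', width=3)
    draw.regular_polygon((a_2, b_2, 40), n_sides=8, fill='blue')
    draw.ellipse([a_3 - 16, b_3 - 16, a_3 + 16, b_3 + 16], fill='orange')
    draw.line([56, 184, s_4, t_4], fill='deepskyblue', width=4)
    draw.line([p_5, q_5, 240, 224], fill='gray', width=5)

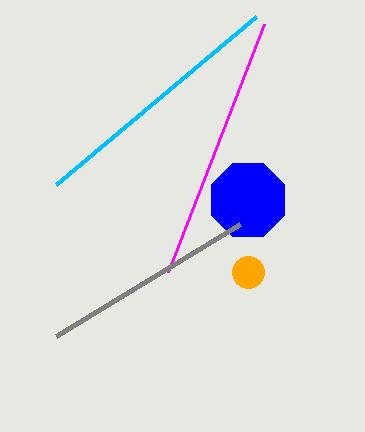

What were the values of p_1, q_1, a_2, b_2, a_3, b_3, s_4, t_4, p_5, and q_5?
p_1 = 264; q_1 = 24; a_2 = 248; b_2 = 200; a_3 = 248; b_3 = 272; s_4 = 256; t_4 = 16; p_5 = 56; q_5 = 336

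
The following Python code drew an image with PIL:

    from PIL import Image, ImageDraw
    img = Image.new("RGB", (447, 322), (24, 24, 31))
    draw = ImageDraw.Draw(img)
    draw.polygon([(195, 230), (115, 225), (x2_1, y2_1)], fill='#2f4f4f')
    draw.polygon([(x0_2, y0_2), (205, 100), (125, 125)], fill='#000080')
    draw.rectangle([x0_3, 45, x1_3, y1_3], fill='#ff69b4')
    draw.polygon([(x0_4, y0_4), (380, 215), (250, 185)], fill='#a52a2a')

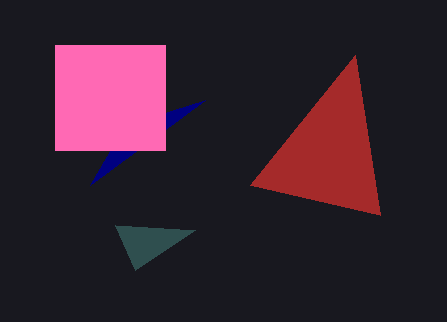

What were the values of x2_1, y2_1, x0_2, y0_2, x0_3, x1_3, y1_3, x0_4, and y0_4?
x2_1 = 135, y2_1 = 270, x0_2 = 90, y0_2 = 185, x0_3 = 55, x1_3 = 165, y1_3 = 150, x0_4 = 355, y0_4 = 55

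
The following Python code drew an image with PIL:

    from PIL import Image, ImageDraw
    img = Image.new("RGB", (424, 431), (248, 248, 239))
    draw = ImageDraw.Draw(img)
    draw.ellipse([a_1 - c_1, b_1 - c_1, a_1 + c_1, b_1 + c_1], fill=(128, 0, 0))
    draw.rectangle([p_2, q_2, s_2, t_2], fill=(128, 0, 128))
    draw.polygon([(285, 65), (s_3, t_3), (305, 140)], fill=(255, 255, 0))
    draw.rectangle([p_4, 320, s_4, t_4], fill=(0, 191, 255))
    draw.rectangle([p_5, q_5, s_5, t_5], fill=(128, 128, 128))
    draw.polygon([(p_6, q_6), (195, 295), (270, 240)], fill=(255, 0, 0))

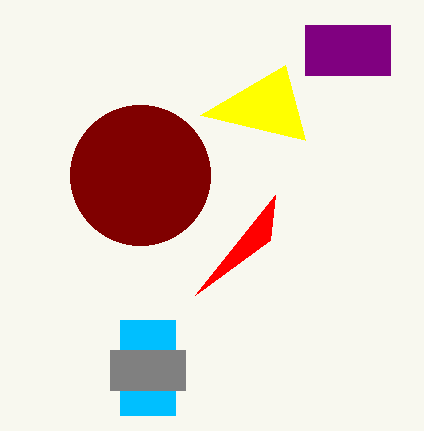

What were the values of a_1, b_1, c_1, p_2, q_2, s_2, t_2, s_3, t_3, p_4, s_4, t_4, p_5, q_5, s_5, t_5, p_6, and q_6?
a_1 = 140
b_1 = 175
c_1 = 70
p_2 = 305
q_2 = 25
s_2 = 390
t_2 = 75
s_3 = 200
t_3 = 115
p_4 = 120
s_4 = 175
t_4 = 415
p_5 = 110
q_5 = 350
s_5 = 185
t_5 = 390
p_6 = 275
q_6 = 195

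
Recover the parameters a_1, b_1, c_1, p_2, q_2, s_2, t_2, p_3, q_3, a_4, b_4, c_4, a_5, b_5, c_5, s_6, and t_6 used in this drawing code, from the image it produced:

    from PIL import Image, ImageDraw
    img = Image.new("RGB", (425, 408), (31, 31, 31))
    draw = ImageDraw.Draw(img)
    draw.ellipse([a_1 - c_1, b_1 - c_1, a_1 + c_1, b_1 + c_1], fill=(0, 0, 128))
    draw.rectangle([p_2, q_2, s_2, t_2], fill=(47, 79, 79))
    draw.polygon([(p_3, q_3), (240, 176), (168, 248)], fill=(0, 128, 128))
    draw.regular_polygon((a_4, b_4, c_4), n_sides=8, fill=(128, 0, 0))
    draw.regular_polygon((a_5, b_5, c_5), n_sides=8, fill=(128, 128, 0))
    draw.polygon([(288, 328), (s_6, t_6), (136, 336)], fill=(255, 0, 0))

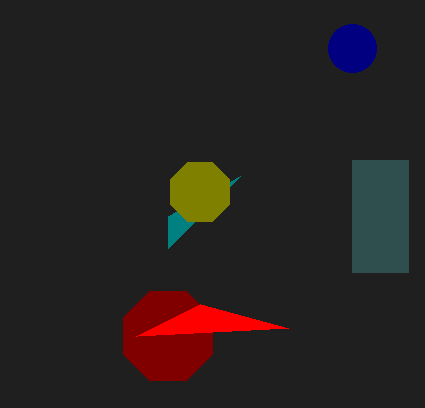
a_1 = 352
b_1 = 48
c_1 = 24
p_2 = 352
q_2 = 160
s_2 = 408
t_2 = 272
p_3 = 168
q_3 = 216
a_4 = 168
b_4 = 336
c_4 = 48
a_5 = 200
b_5 = 192
c_5 = 32
s_6 = 200
t_6 = 304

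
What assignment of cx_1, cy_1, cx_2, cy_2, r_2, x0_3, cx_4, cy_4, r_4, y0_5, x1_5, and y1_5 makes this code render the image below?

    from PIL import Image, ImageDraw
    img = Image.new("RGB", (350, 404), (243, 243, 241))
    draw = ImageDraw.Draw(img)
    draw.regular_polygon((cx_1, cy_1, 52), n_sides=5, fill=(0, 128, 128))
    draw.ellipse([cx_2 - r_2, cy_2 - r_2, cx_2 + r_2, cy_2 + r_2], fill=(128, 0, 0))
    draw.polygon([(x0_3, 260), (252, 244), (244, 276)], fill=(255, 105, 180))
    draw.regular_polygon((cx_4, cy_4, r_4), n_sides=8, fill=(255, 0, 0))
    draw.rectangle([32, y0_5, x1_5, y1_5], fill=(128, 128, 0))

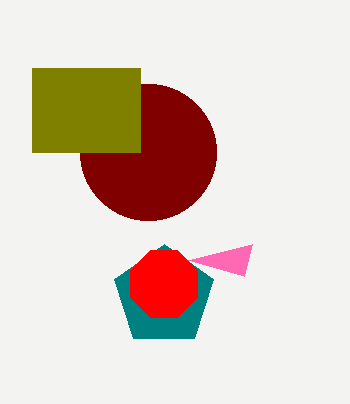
cx_1 = 164; cy_1 = 296; cx_2 = 148; cy_2 = 152; r_2 = 68; x0_3 = 188; cx_4 = 164; cy_4 = 284; r_4 = 36; y0_5 = 68; x1_5 = 140; y1_5 = 152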